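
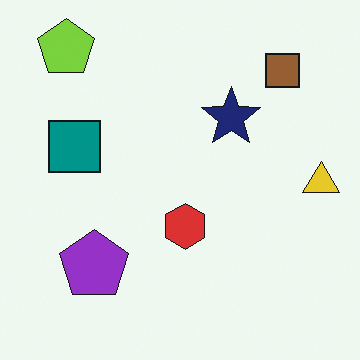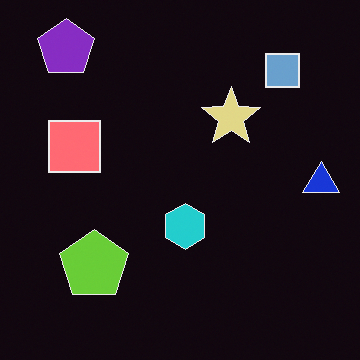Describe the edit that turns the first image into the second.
It was color-inverted (negative).

The light background has become dark and every shape's color is its complement — a photographic negative.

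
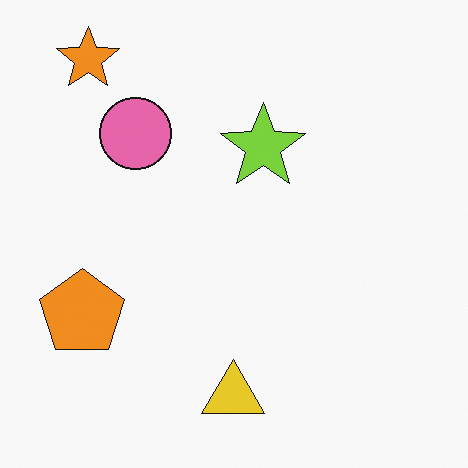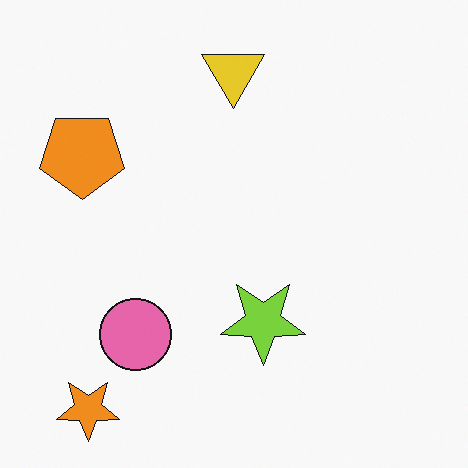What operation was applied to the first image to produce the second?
It was flipped vertically (top ↔ bottom).

The orange star is in the top-left of the first image and the bottom-left of the second — shapes on opposite sides of the horizontal midline have swapped in a mirror flip.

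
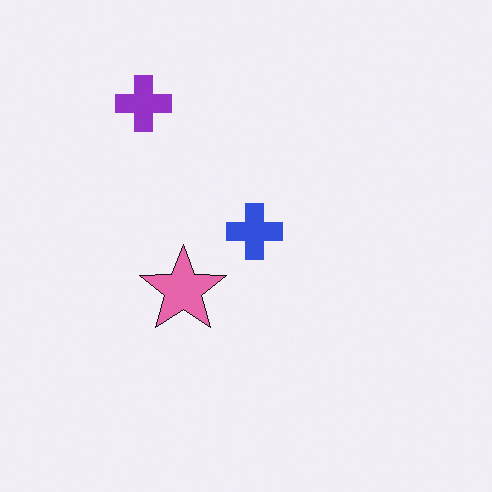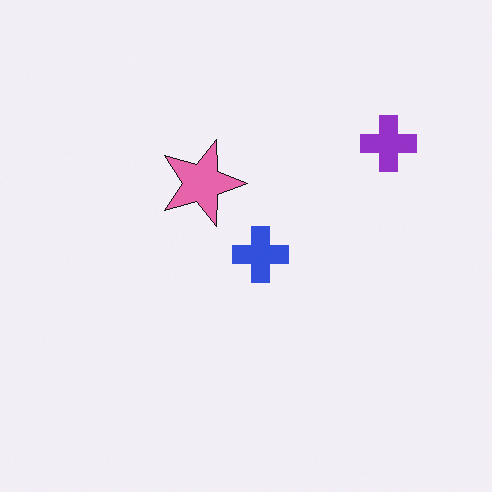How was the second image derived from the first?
The transformation is: rotated 90° clockwise.

The purple cross sits in the top-left of the first image and the top-right of the second — consistent with a whole-image 90° clockwise rotation.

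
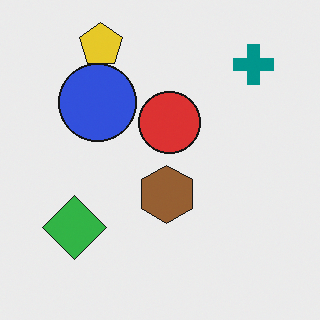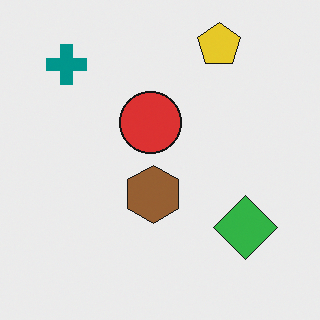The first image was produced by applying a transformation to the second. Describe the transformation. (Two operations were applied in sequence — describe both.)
Flipped horizontally (left ↔ right), then overlaid with an additional blue circle.

The teal cross is in the top-left of the second image and the top-right of the first — shapes on opposite sides of the vertical midline have swapped in a mirror flip. A blue circle appears in the first image that is absent from the second.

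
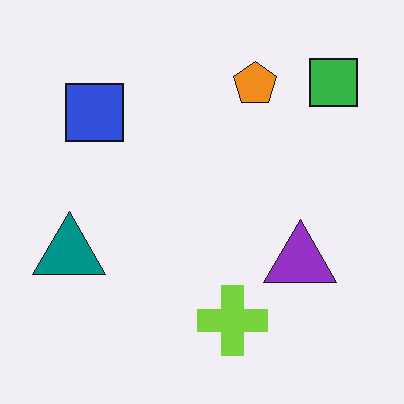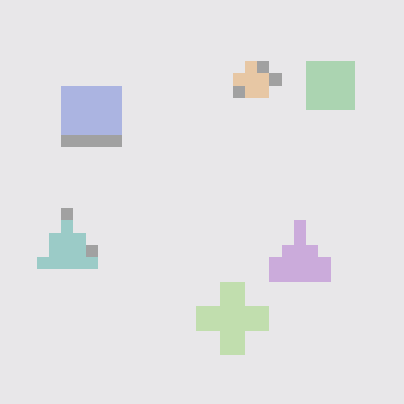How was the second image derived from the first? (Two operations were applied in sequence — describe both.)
The image was heavily pixelated into large blocks, then given much lower contrast.

Shapes are reduced to large square blocks; fine edges and outlines are lost — a downscale-then-upscale (mosaic) effect. Tones are pushed toward mid-grey across the whole image — a global contrast change.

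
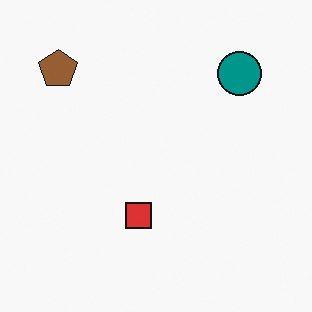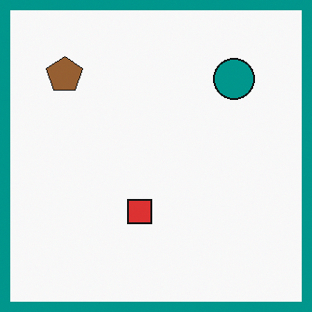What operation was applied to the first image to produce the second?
It was framed with a teal border.

A solid teal frame runs around the edge of the second image, with the content slightly shrunk inside it.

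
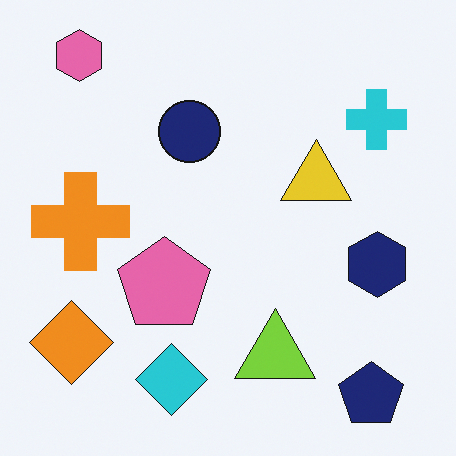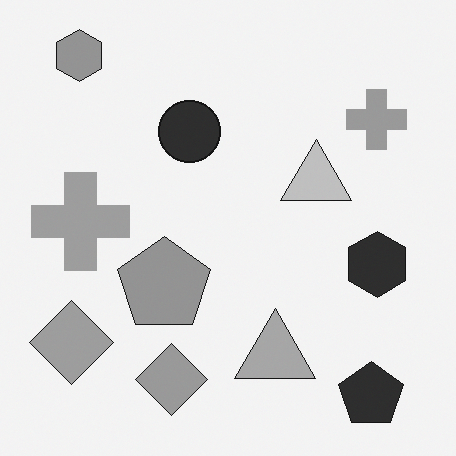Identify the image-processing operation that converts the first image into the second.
This is the original image converted to grayscale.

All color is removed — every shape is now a shade of grey.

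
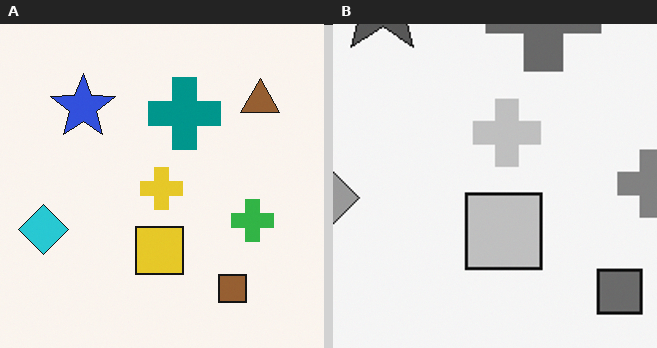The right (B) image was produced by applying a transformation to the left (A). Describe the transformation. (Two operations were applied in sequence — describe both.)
Converted to grayscale, then cropped slightly and scaled back up.

All color is removed — every shape is now a shade of grey. The visible shapes are larger and the field of view is narrower; shapes near the original edges may be partly or wholly outside the frame — a crop-and-rescale.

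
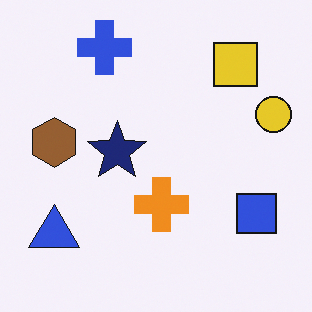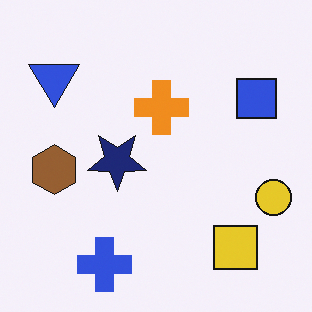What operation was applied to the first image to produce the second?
The transformation is: flipped vertically (top ↔ bottom).

The blue cross is in the top of the first image and the bottom of the second — shapes on opposite sides of the horizontal midline have swapped in a mirror flip.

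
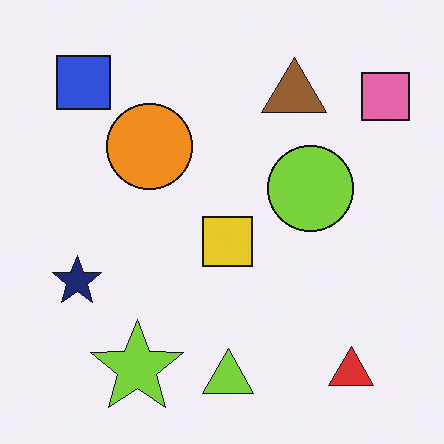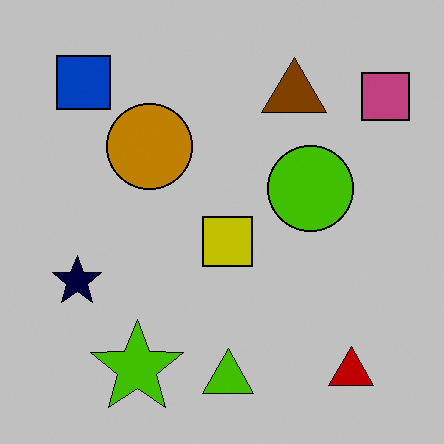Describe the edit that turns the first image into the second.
The image was aggressively posterized.

Each flat color has snapped to a coarser quantized level — most visibly, the near-white background has dropped to a flat grey.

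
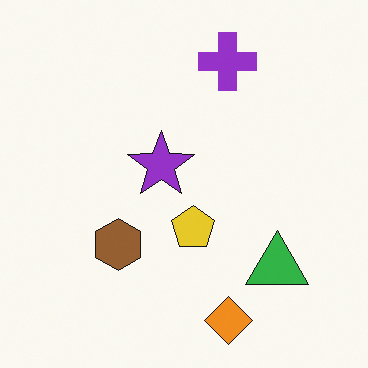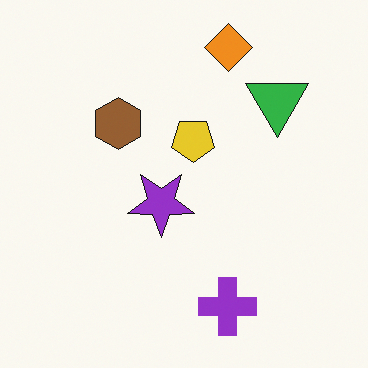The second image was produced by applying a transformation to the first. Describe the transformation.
Flipped vertically (top ↔ bottom).

The orange diamond is in the bottom of the first image and the top of the second — shapes on opposite sides of the horizontal midline have swapped in a mirror flip.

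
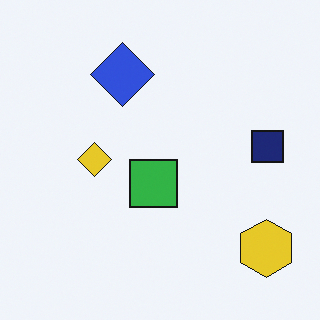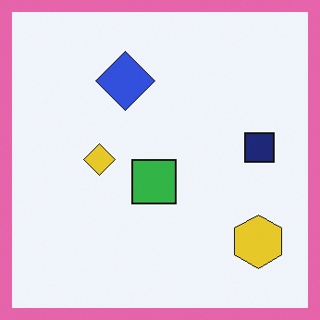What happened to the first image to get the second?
Framed with a pink border.

A solid pink frame runs around the edge of the second image, with the content slightly shrunk inside it.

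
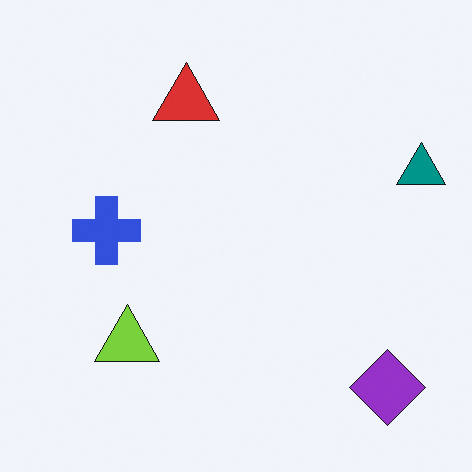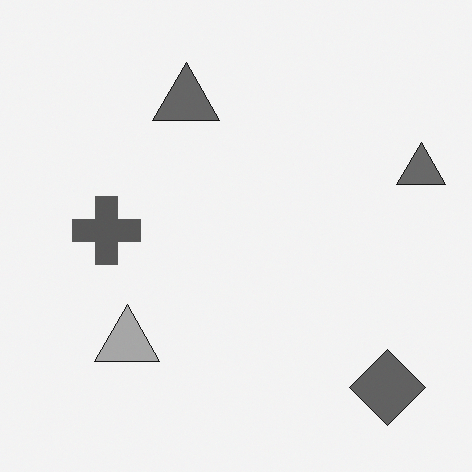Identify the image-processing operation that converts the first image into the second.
This is the original image converted to grayscale.

All color is removed — every shape is now a shade of grey.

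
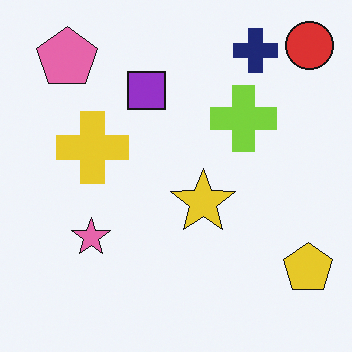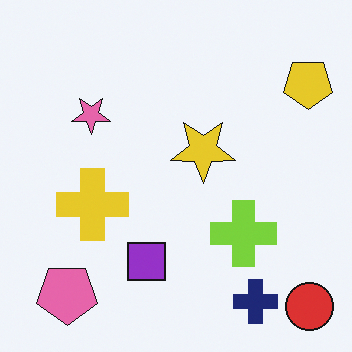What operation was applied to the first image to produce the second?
It was flipped vertically (top ↔ bottom).

The red circle is in the top-right of the first image and the bottom-right of the second — shapes on opposite sides of the horizontal midline have swapped in a mirror flip.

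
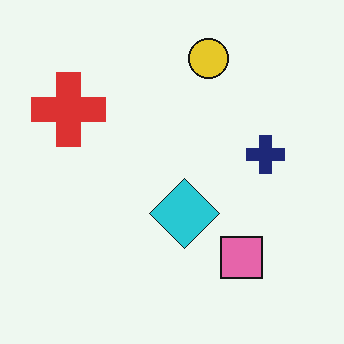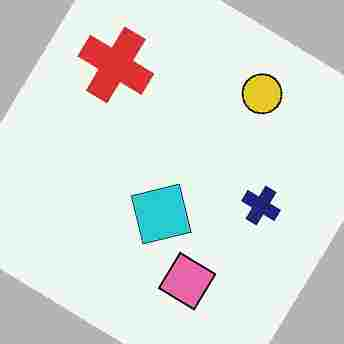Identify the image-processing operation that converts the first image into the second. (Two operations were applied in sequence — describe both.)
It was rotated clockwise by a large amount — several tens of degrees, then heavily JPEG-compressed with obvious blocking artifacts.

Every shape is tilted by the same angle and the image corners show triangular fill wedges — a whole-image rotation by a non-right angle. Blocky 8×8 compression artifacts appear around shape edges and the flat background shows ringing — characteristic JPEG degradation.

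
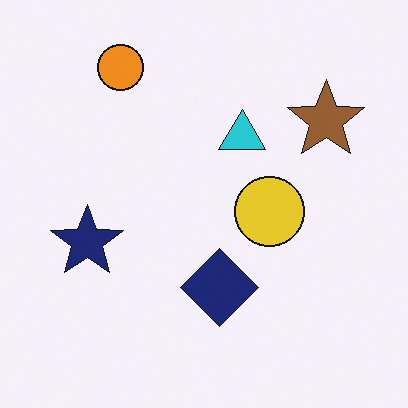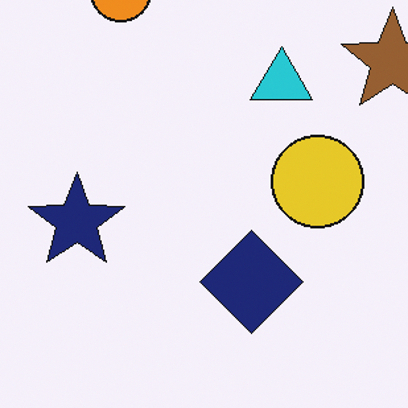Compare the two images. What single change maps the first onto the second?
The second image is the first cropped to a modestly smaller region and rescaled.

The visible shapes are larger and the field of view is narrower; shapes near the original edges may be partly or wholly outside the frame — a crop-and-rescale.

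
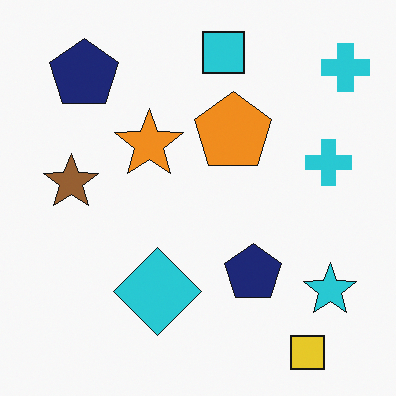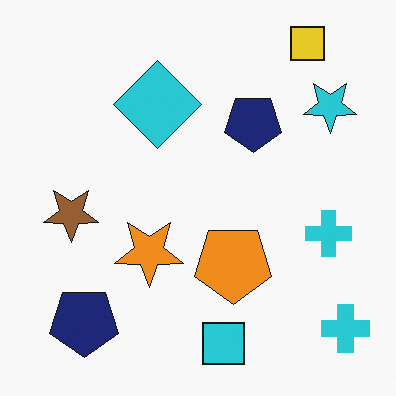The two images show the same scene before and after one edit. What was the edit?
This is the original image flipped vertically (top ↔ bottom).

The yellow square is in the bottom-right of the first image and the top-right of the second — shapes on opposite sides of the horizontal midline have swapped in a mirror flip.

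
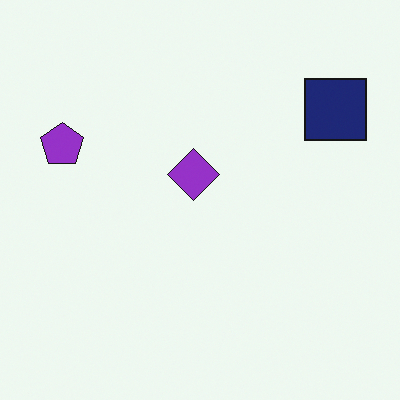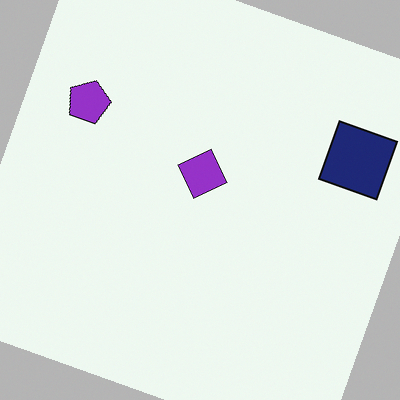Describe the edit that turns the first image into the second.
The image was rotated clockwise by a clearly visible amount.

Every shape is tilted by the same angle and the image corners show triangular fill wedges — a whole-image rotation by a non-right angle.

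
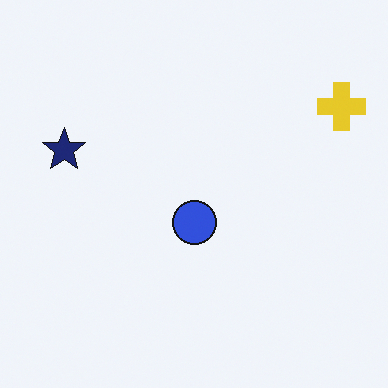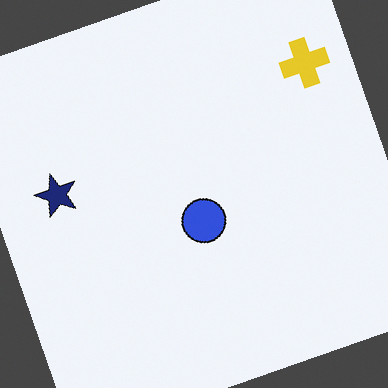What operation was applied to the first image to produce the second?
It was rotated counter-clockwise by a moderate amount.

Every shape is tilted by the same angle and the image corners show triangular fill wedges — a whole-image rotation by a non-right angle.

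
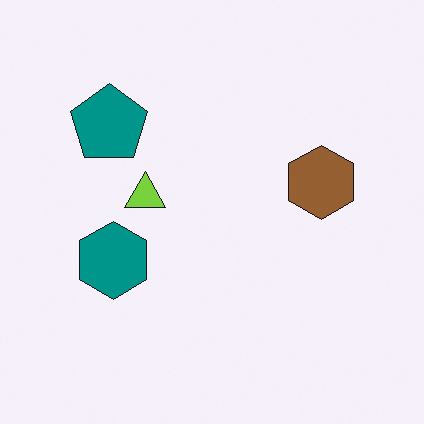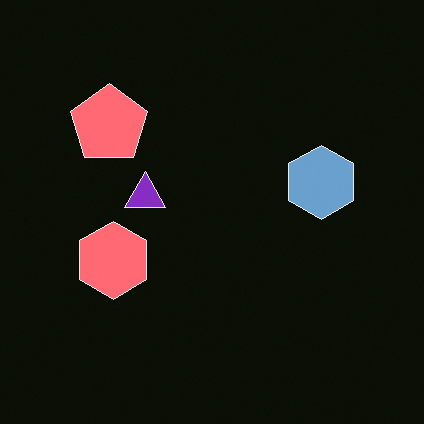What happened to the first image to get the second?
This is the original image color-inverted (negative).

The light background has become dark and every shape's color is its complement — a photographic negative.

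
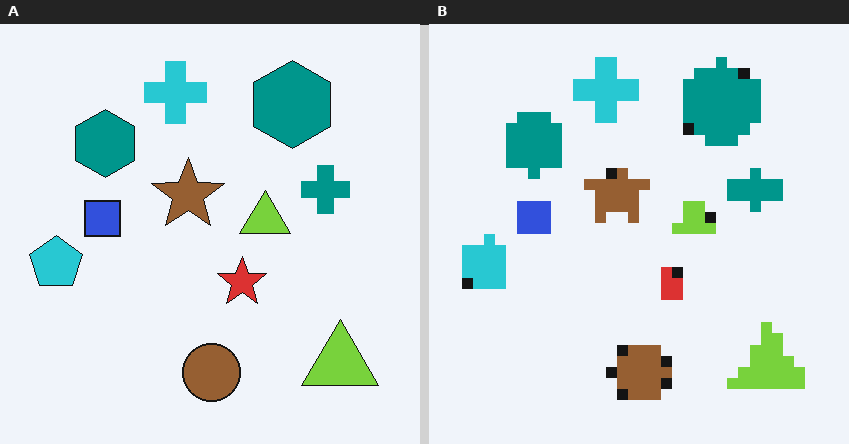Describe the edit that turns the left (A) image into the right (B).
The transformation is: coarsely pixelated.

Shapes are reduced to large square blocks; fine edges and outlines are lost — a downscale-then-upscale (mosaic) effect.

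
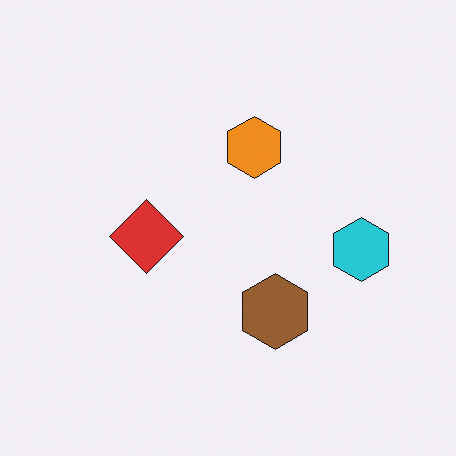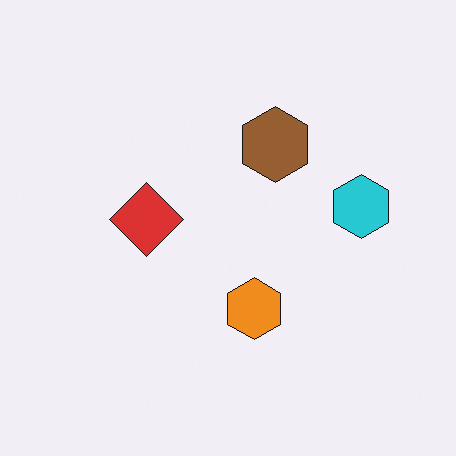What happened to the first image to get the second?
The second image is the first flipped vertically (top ↔ bottom).

The brown hexagon is in the bottom of the first image and the top of the second — shapes on opposite sides of the horizontal midline have swapped in a mirror flip.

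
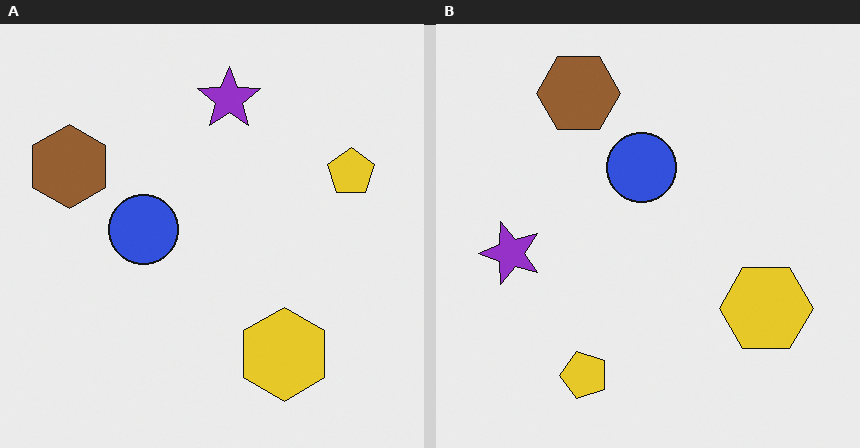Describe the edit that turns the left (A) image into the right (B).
It was transposed (reflected across the top-left ↔ bottom-right diagonal).

Shapes have swapped their row and column positions — what was in the top-right is now in the bottom-left — a diagonal reflection.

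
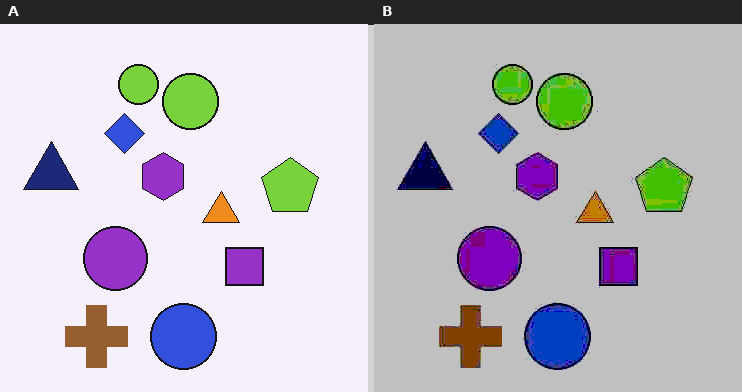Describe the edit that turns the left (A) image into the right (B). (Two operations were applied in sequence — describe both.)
Heavily JPEG-compressed with obvious blocking artifacts, then heavily posterized to just a handful of flat colors.

Blocky 8×8 compression artifacts appear around shape edges and the flat background shows ringing — characteristic JPEG degradation. Each flat color has snapped to a coarser quantized level — most visibly, the near-white background has dropped to a flat grey.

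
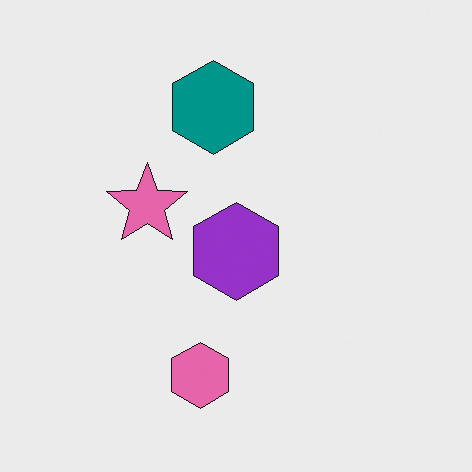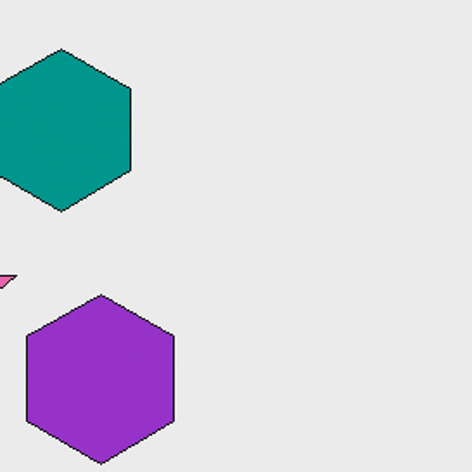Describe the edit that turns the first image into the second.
The image was cropped to a noticeably smaller region and rescaled.

The visible shapes are larger and the field of view is narrower; shapes near the original edges may be partly or wholly outside the frame — a crop-and-rescale.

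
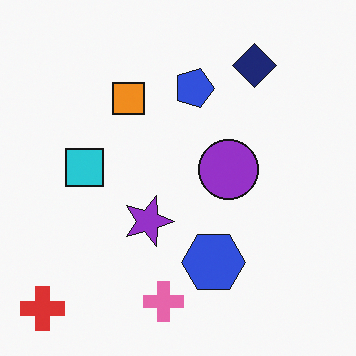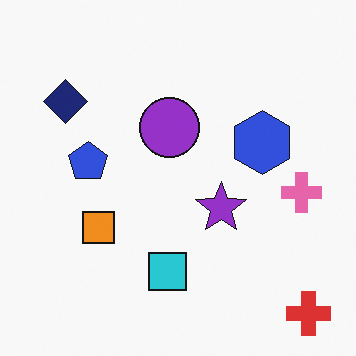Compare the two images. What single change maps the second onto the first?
The first image is the second rotated 90° clockwise.

The red cross sits in the bottom-right of the second image and the bottom-left of the first — consistent with a whole-image 90° clockwise rotation.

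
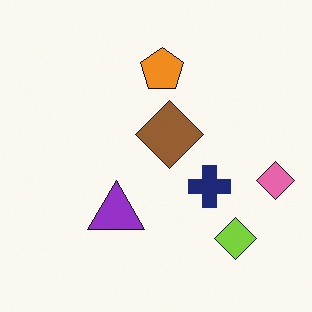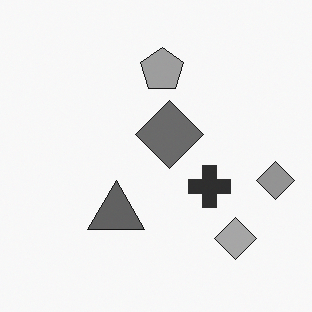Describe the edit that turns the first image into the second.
The transformation is: converted to grayscale.

All color is removed — every shape is now a shade of grey.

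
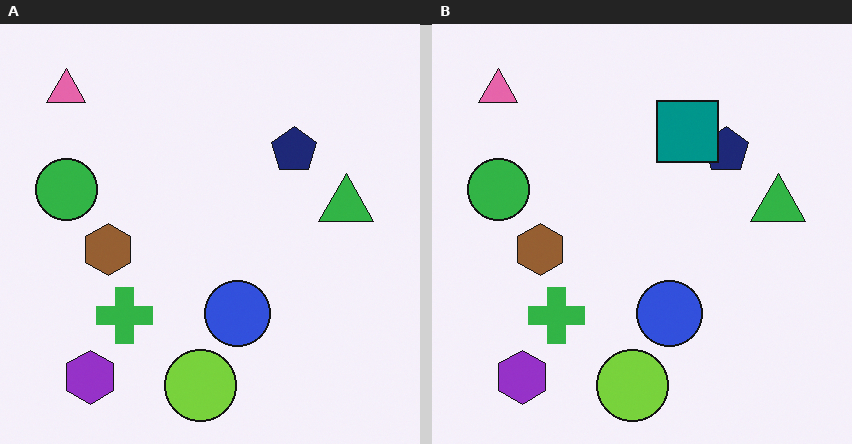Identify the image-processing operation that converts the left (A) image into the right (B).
The transformation is: overlaid with an additional teal square.

A teal square appears in the right (B) image that is absent from the left (A).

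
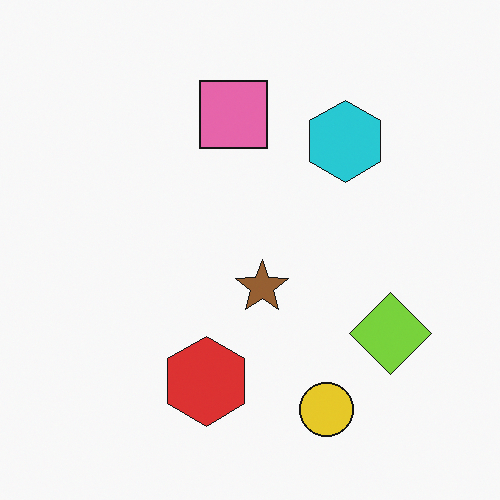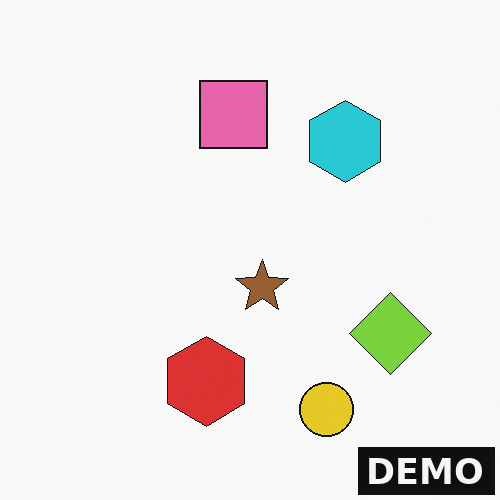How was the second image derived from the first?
The second image is the first watermarked with the text "DEMO" in the lower-right corner.

A dark label reading "DEMO" appears in the lower-right corner.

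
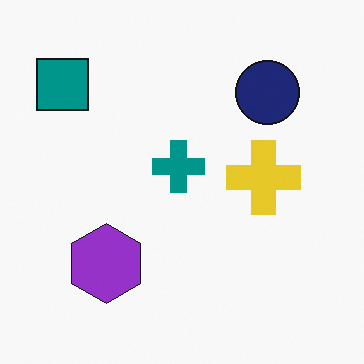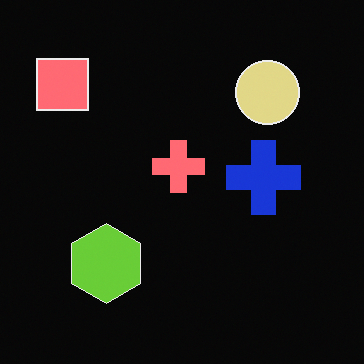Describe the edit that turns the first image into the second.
The second image is the first color-inverted (negative).

The light background has become dark and every shape's color is its complement — a photographic negative.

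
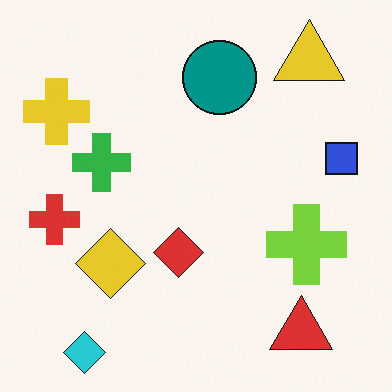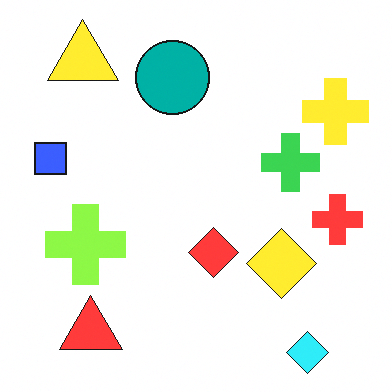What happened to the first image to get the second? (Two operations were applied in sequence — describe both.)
It was slightly brightened, then flipped horizontally (left ↔ right).

Every pixel — background and shapes alike — is uniformly brightened. The blue square is in the right of the first image and the left of the second — shapes on opposite sides of the vertical midline have swapped in a mirror flip.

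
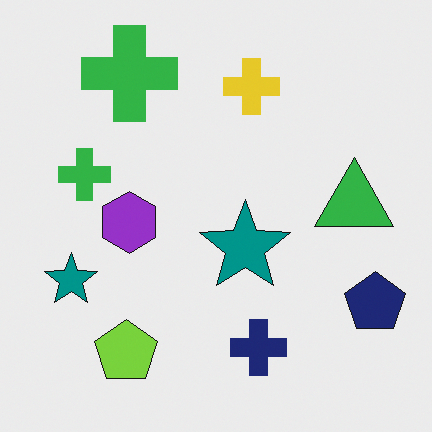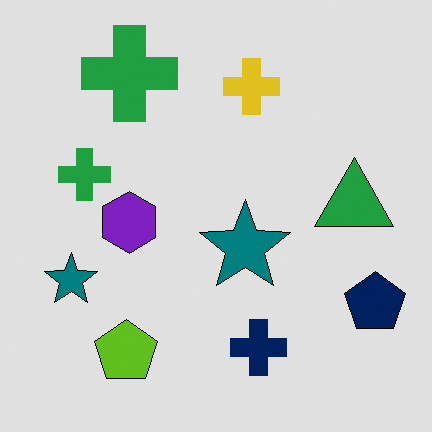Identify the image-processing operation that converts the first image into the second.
Posterized to a reduced palette.

Each flat color has snapped to a coarser quantized level — most visibly, the near-white background has dropped to a flat grey.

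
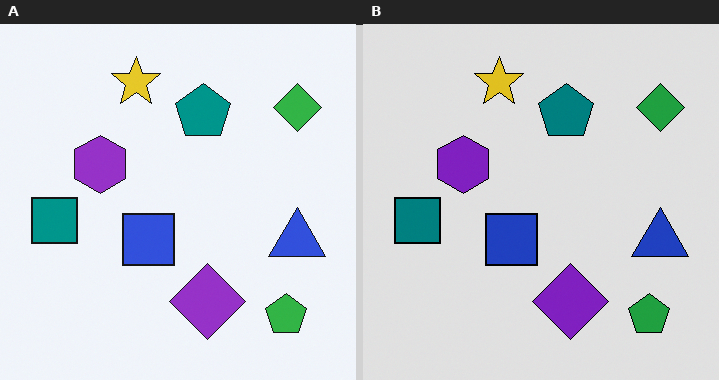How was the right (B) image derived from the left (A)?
The transformation is: posterized to a reduced palette.

Each flat color has snapped to a coarser quantized level — most visibly, the near-white background has dropped to a flat grey.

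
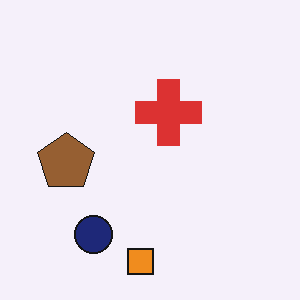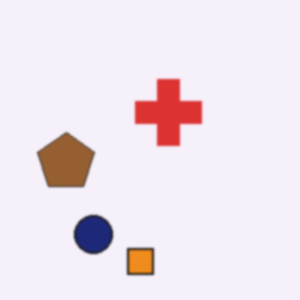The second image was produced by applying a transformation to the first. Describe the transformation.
It was slightly softened.

Shape edges and outlines are uniformly softened across the whole image.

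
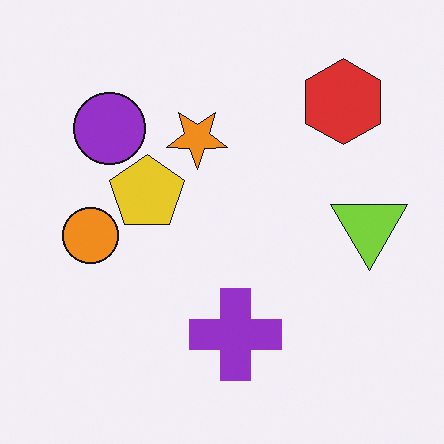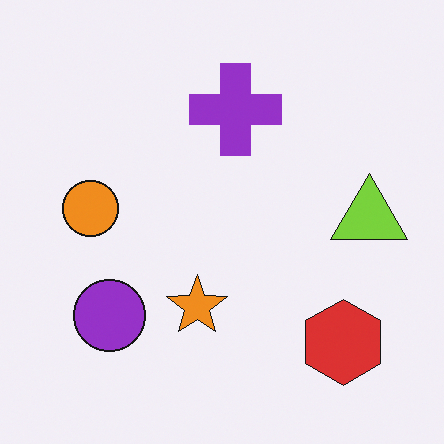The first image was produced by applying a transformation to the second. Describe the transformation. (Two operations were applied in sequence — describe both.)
The transformation is: flipped vertically (top ↔ bottom), then overlaid with an additional yellow pentagon.

The red hexagon is in the bottom-right of the second image and the top-right of the first — shapes on opposite sides of the horizontal midline have swapped in a mirror flip. A yellow pentagon appears in the first image that is absent from the second.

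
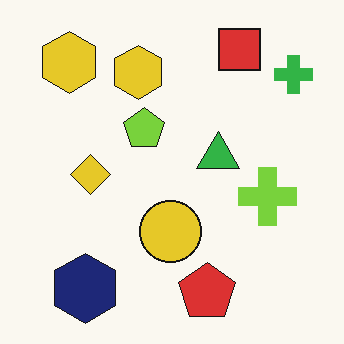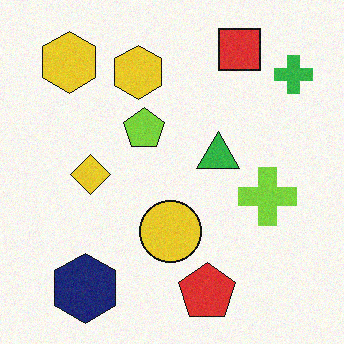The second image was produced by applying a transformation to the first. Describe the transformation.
The transformation is: degraded with light additive noise.

Random speckle covers the whole image, including the flat background.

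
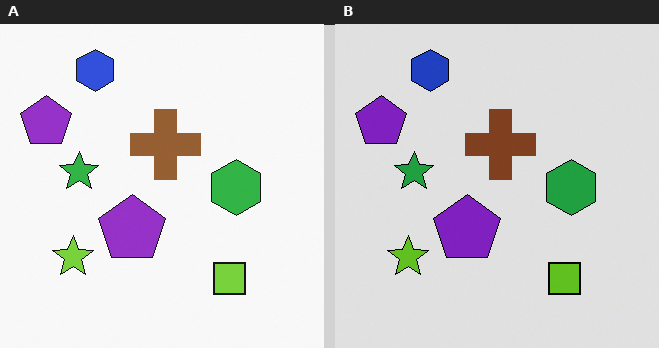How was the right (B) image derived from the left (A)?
This is the original image moderately posterized.

Each flat color has snapped to a coarser quantized level — most visibly, the near-white background has dropped to a flat grey.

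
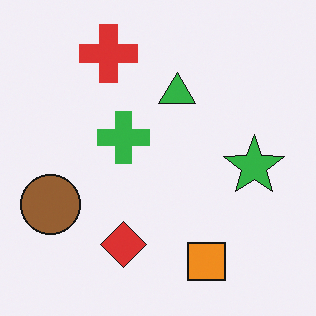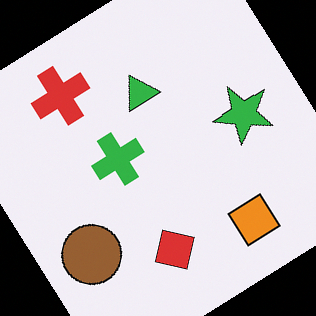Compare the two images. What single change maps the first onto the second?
The second image is the first rotated counter-clockwise by a large amount — several tens of degrees.

Every shape is tilted by the same angle and the image corners show triangular fill wedges — a whole-image rotation by a non-right angle.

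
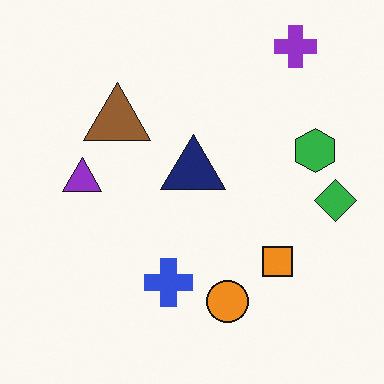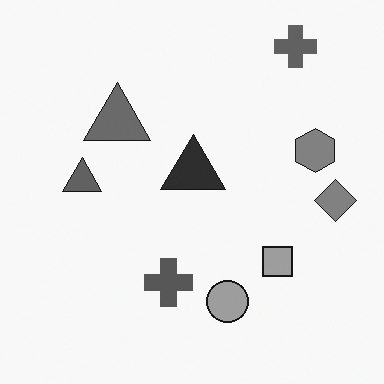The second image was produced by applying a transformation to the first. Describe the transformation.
It was converted to grayscale.

All color is removed — every shape is now a shade of grey.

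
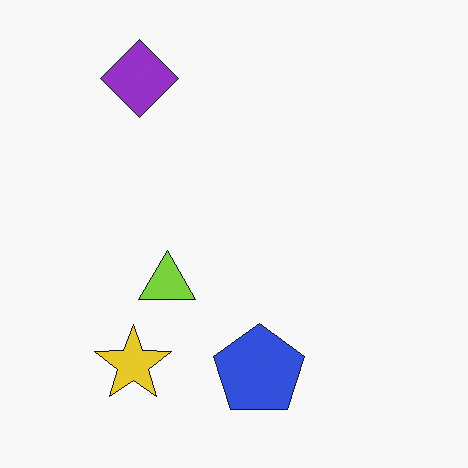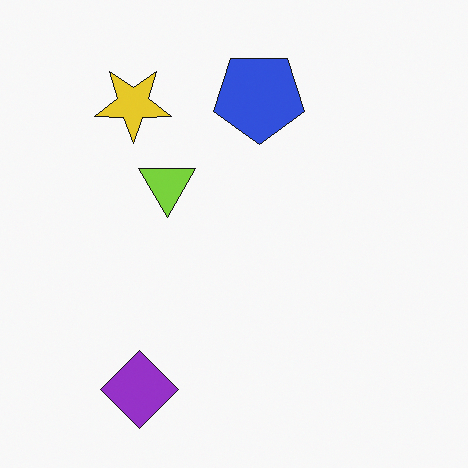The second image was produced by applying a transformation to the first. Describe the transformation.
The transformation is: flipped vertically (top ↔ bottom).

The purple diamond is in the top-left of the first image and the bottom-left of the second — shapes on opposite sides of the horizontal midline have swapped in a mirror flip.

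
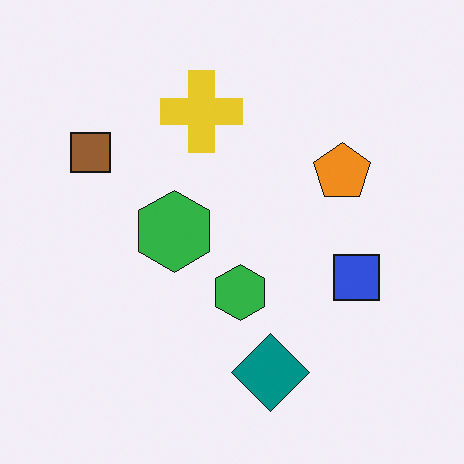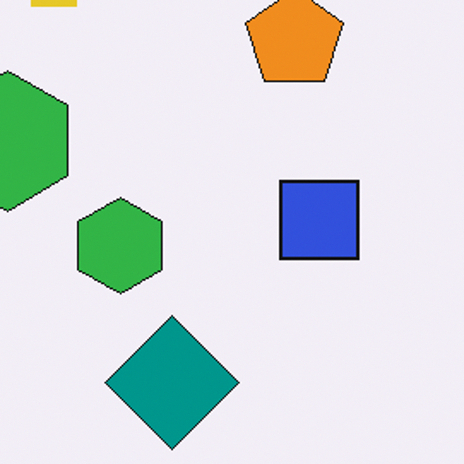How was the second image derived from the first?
The second image is the first cropped tightly and scaled back up.

The visible shapes are larger and the field of view is narrower; shapes near the original edges may be partly or wholly outside the frame — a crop-and-rescale.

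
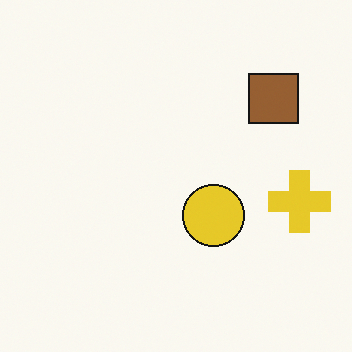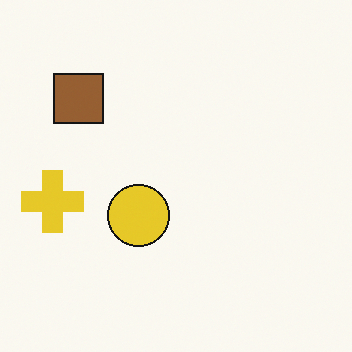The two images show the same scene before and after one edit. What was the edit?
The image was flipped horizontally (left ↔ right).

The yellow cross is in the right of the first image and the left of the second — shapes on opposite sides of the vertical midline have swapped in a mirror flip.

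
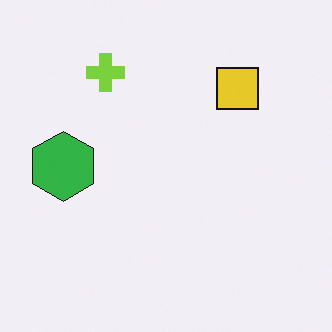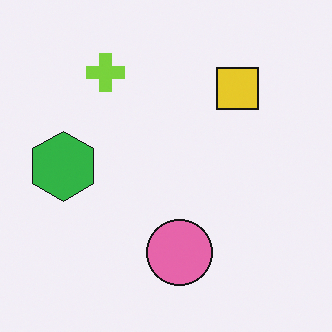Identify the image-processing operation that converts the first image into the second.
The transformation is: overlaid with an additional pink circle.

A pink circle appears in the second image that is absent from the first.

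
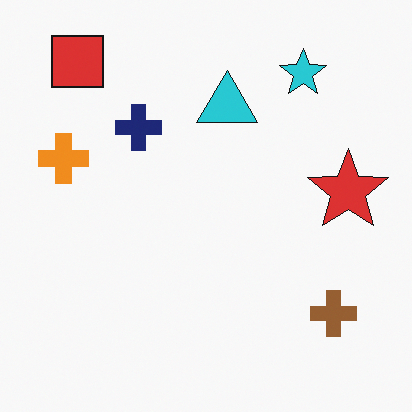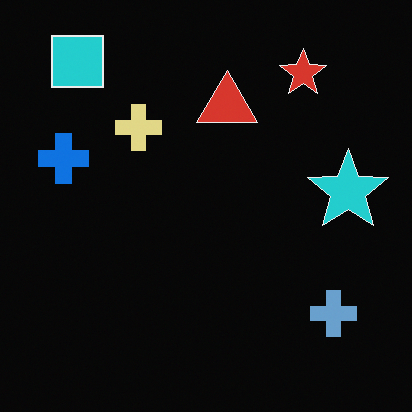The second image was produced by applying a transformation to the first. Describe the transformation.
Color-inverted (negative).

The light background has become dark and every shape's color is its complement — a photographic negative.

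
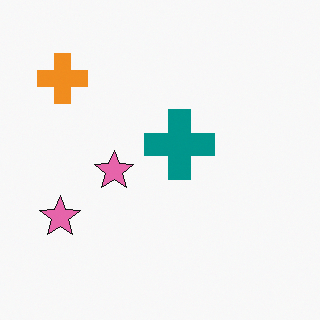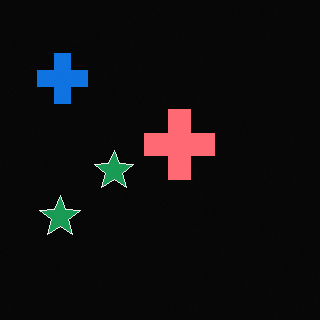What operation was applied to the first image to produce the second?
It was color-inverted (negative).

The light background has become dark and every shape's color is its complement — a photographic negative.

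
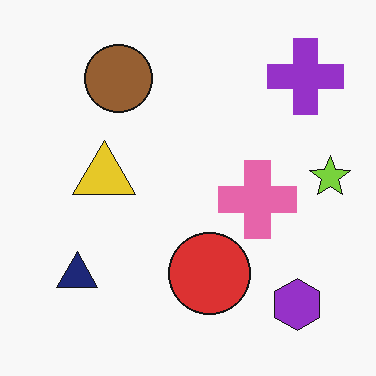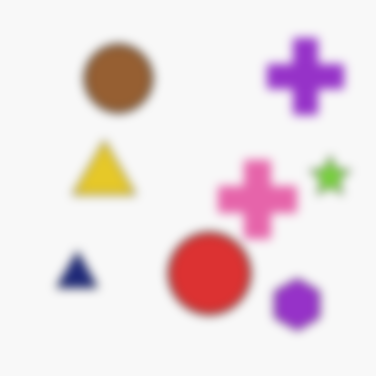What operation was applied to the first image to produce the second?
The transformation is: strongly gaussian-blurred.

Shape edges and outlines are uniformly softened across the whole image.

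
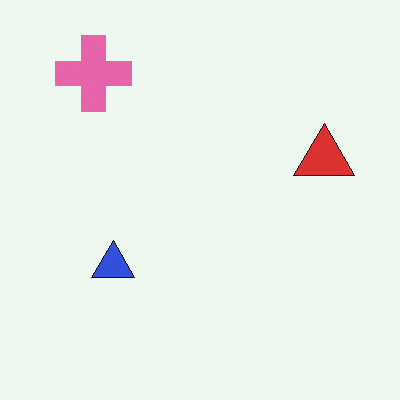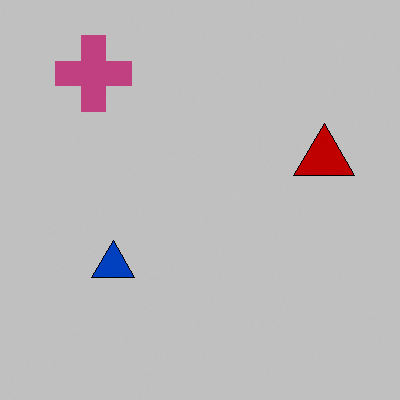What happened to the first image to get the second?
It was heavily posterized to just a handful of flat colors.

Each flat color has snapped to a coarser quantized level — most visibly, the near-white background has dropped to a flat grey.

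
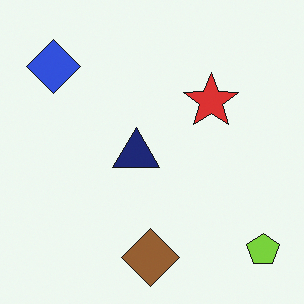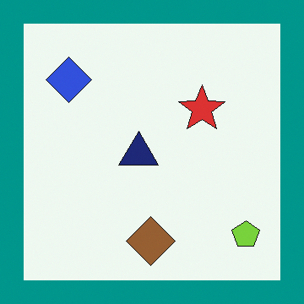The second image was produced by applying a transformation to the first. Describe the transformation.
Framed with a teal border.

A solid teal frame runs around the edge of the second image, with the content slightly shrunk inside it.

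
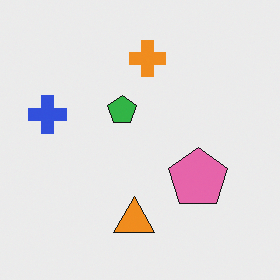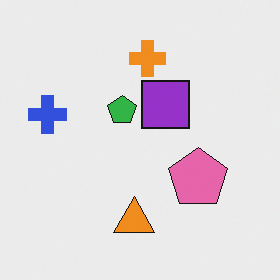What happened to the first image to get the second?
This is the original image overlaid with an additional purple square.

A purple square appears in the second image that is absent from the first.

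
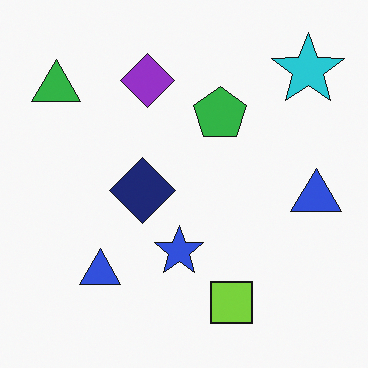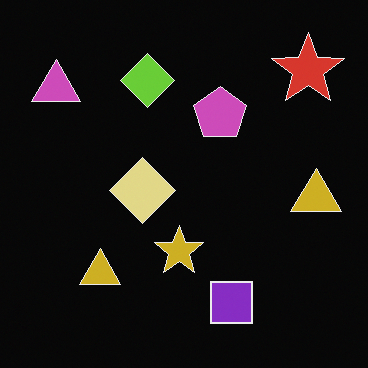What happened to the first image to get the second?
Color-inverted (negative).

The light background has become dark and every shape's color is its complement — a photographic negative.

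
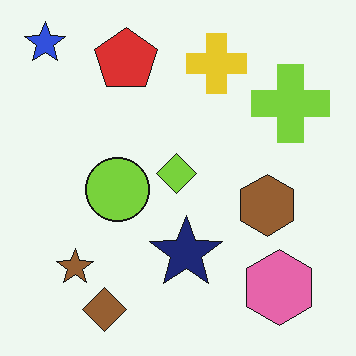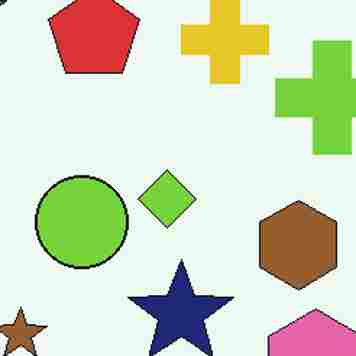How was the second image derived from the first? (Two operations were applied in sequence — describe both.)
The second image is the first cropped slightly and scaled back up, then heavily JPEG-compressed with obvious blocking artifacts.

The visible shapes are larger and the field of view is narrower; shapes near the original edges may be partly or wholly outside the frame — a crop-and-rescale. Blocky 8×8 compression artifacts appear around shape edges and the flat background shows ringing — characteristic JPEG degradation.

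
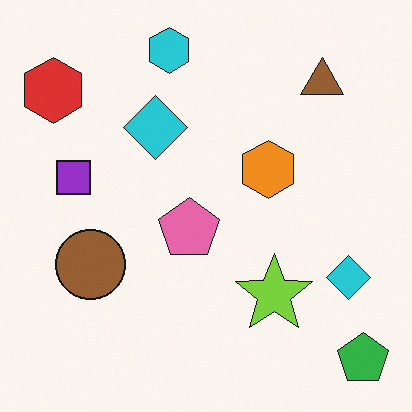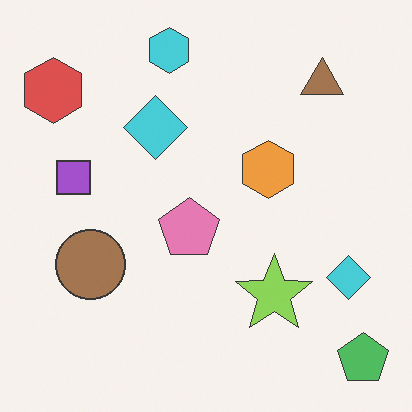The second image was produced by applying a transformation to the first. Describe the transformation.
Given slightly reduced contrast.

Tones are pushed toward mid-grey across the whole image — a global contrast change.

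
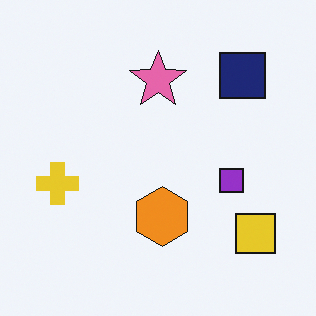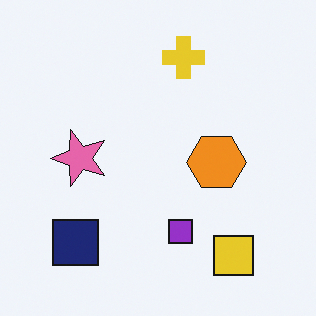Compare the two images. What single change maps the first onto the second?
Transposed (reflected across the top-left ↔ bottom-right diagonal).

Shapes have swapped their row and column positions — what was in the top-right is now in the bottom-left — a diagonal reflection.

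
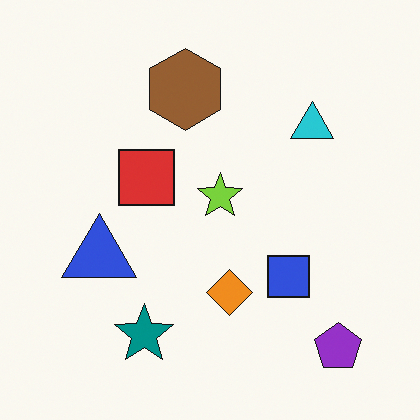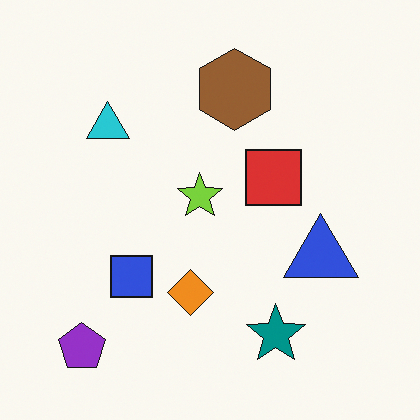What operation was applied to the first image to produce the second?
The second image is the first flipped horizontally (left ↔ right).

The purple pentagon is in the bottom-right of the first image and the bottom-left of the second — shapes on opposite sides of the vertical midline have swapped in a mirror flip.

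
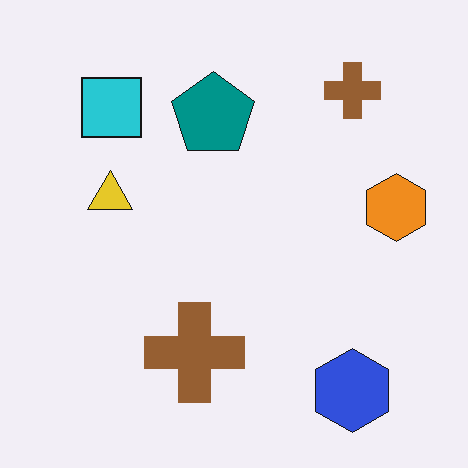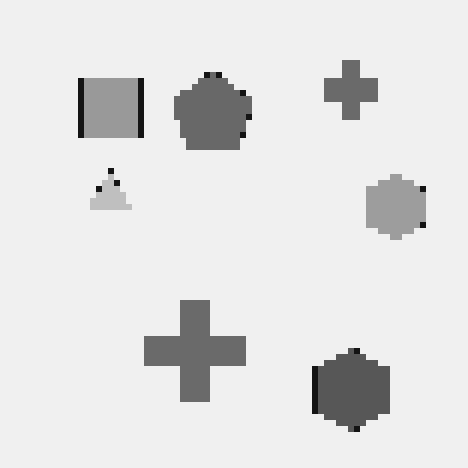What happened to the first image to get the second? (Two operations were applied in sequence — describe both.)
The transformation is: moderately pixelated, then converted to grayscale.

Shapes are reduced to large square blocks; fine edges and outlines are lost — a downscale-then-upscale (mosaic) effect. All color is removed — every shape is now a shade of grey.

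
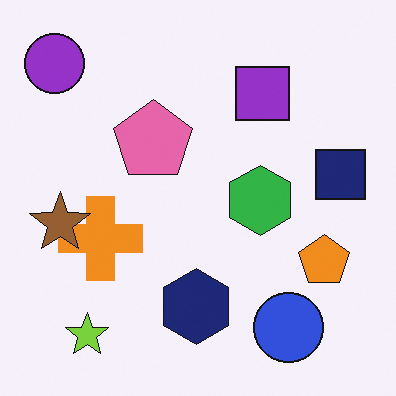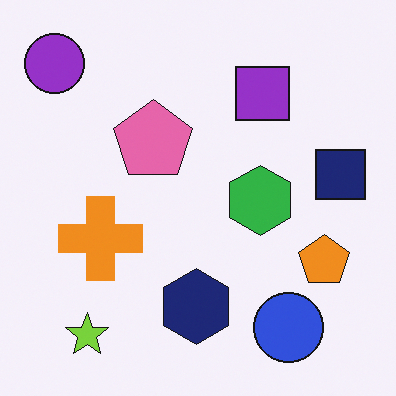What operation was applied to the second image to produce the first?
The transformation is: overlaid with an additional brown star.

A brown star appears in the first image that is absent from the second.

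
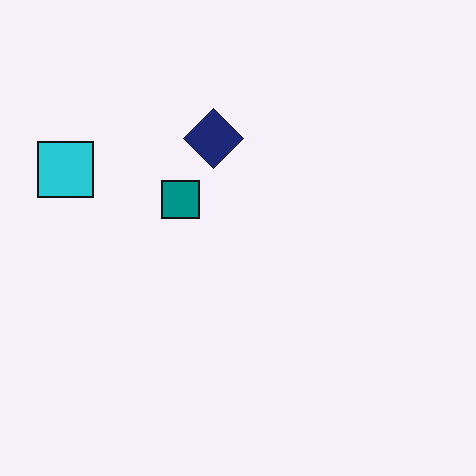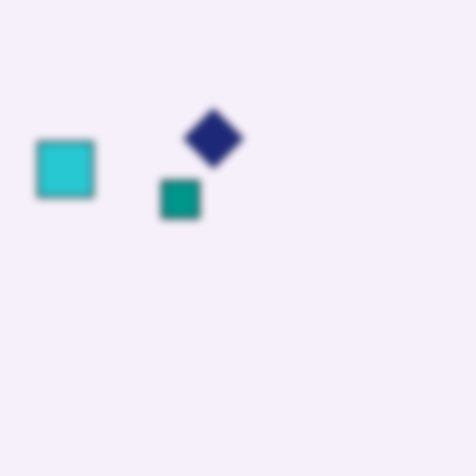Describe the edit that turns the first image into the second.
The second image is the first moderately blurred.

Shape edges and outlines are uniformly softened across the whole image.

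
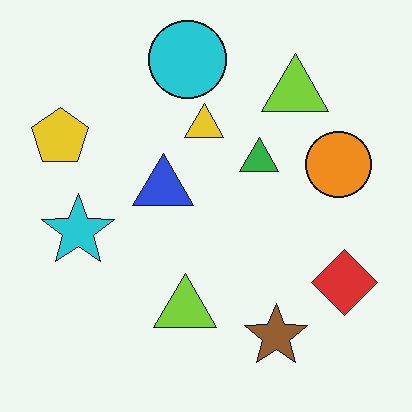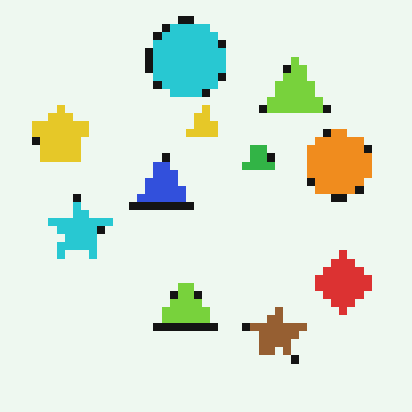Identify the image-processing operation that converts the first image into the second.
The second image is the first pixelated into visible square blocks.

Shapes are reduced to large square blocks; fine edges and outlines are lost — a downscale-then-upscale (mosaic) effect.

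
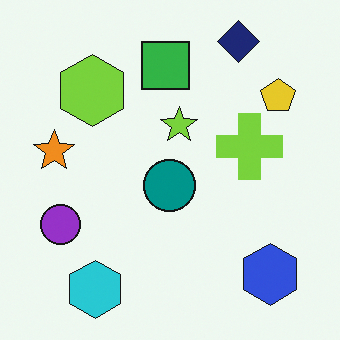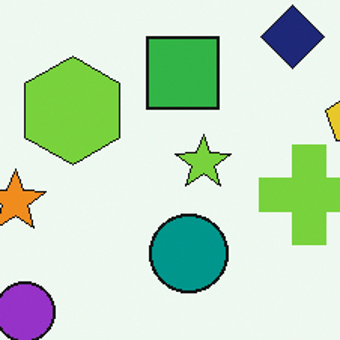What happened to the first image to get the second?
The transformation is: cropped to a modestly smaller region and rescaled.

The visible shapes are larger and the field of view is narrower; shapes near the original edges may be partly or wholly outside the frame — a crop-and-rescale.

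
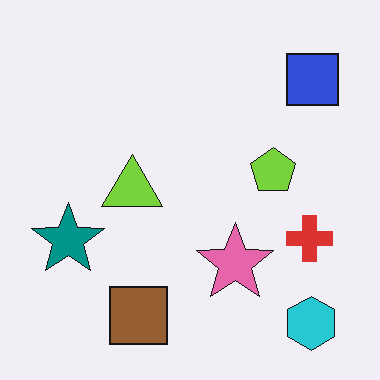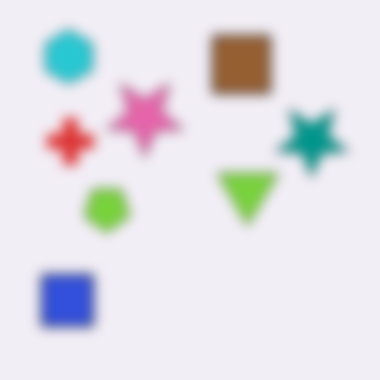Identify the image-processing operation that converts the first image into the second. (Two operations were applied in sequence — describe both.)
This is the original image rotated 180°, then strongly gaussian-blurred.

The cyan hexagon sits in the bottom-right of the first image and the top-left of the second — consistent with a whole-image 180° rotation. Shape edges and outlines are uniformly softened across the whole image.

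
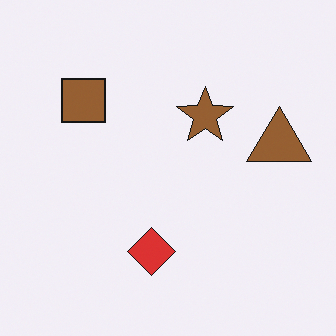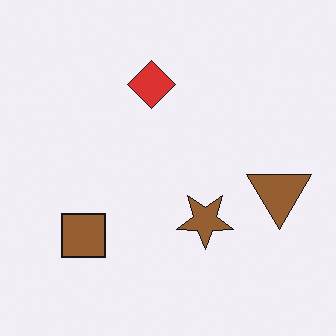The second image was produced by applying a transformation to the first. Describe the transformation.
It was flipped vertically (top ↔ bottom).

The red diamond is in the bottom of the first image and the top of the second — shapes on opposite sides of the horizontal midline have swapped in a mirror flip.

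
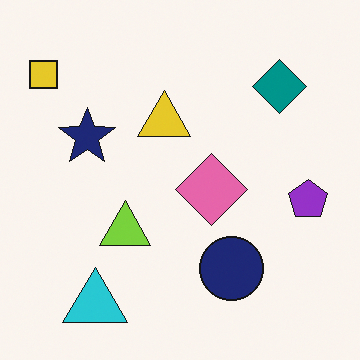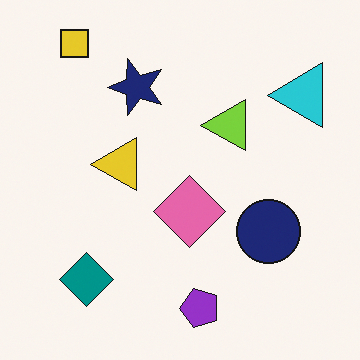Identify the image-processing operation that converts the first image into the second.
The image was transposed (reflected across the top-left ↔ bottom-right diagonal).

Shapes have swapped their row and column positions — what was in the top-right is now in the bottom-left — a diagonal reflection.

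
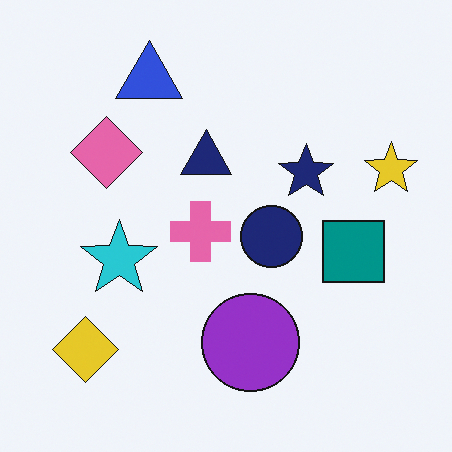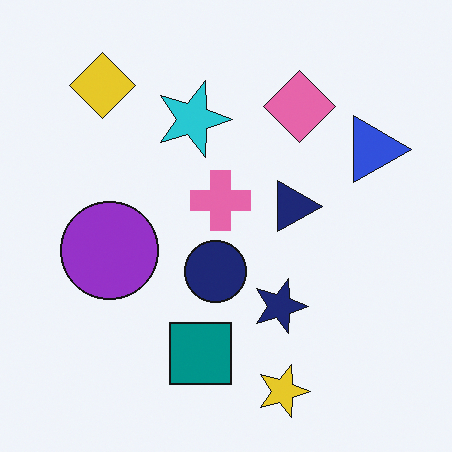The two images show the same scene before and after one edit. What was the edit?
It was rotated 90° clockwise.

The yellow diamond sits in the bottom-left of the first image and the top-left of the second — consistent with a whole-image 90° clockwise rotation.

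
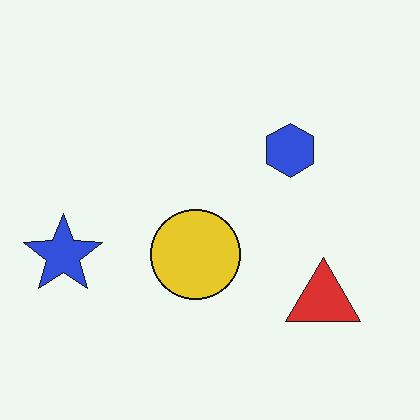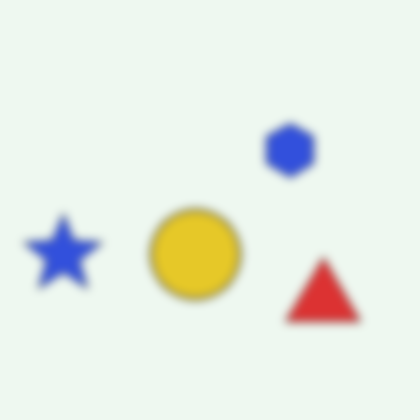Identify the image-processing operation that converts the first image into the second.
The second image is the first moderately blurred.

Shape edges and outlines are uniformly softened across the whole image.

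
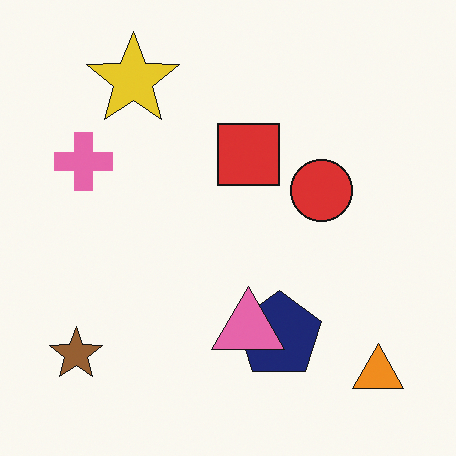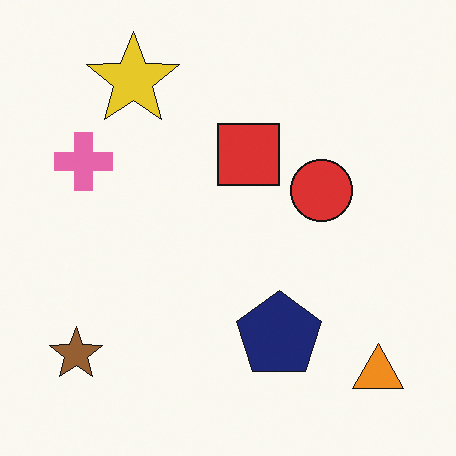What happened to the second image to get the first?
It was overlaid with an additional pink triangle.

A pink triangle appears in the first image that is absent from the second.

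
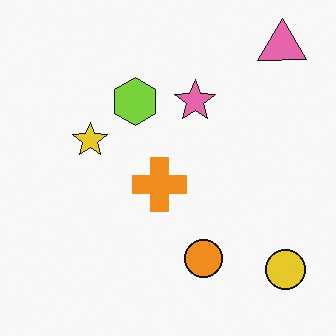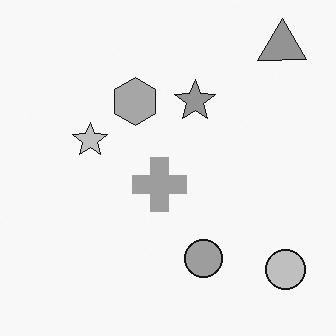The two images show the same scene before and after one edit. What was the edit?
The image was converted to grayscale.

All color is removed — every shape is now a shade of grey.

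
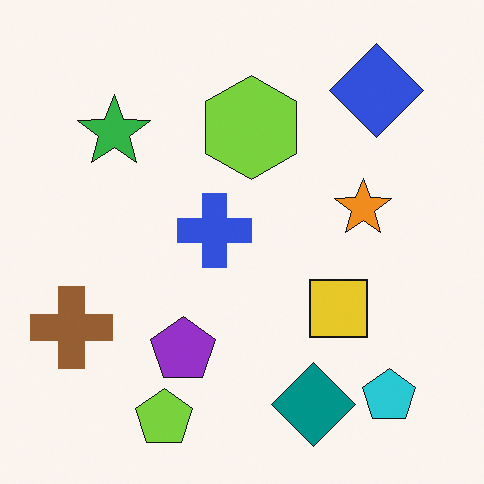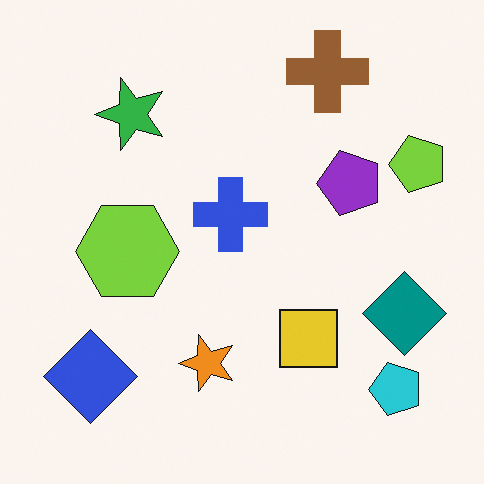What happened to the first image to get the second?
The transformation is: transposed (reflected across the top-left ↔ bottom-right diagonal).

Shapes have swapped their row and column positions — what was in the top-right is now in the bottom-left — a diagonal reflection.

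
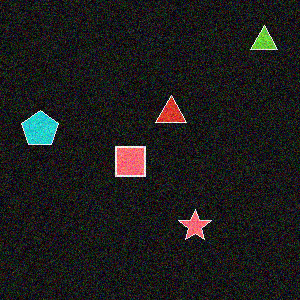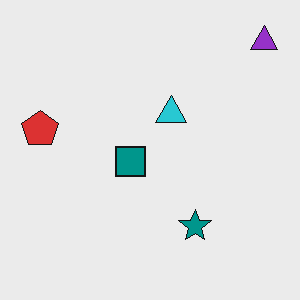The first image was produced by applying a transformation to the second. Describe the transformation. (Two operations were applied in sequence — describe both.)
Color-inverted (negative), then degraded with moderate additive noise.

The light background has become dark and every shape's color is its complement — a photographic negative. Random speckle covers the whole image, including the flat background.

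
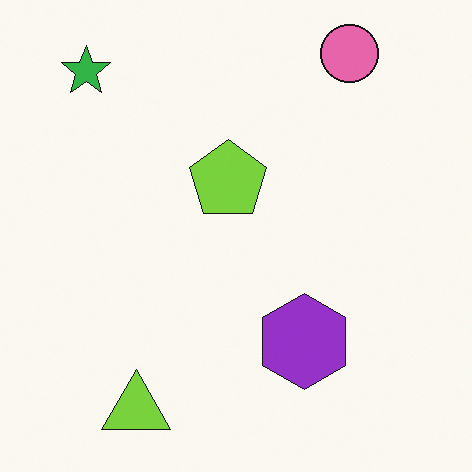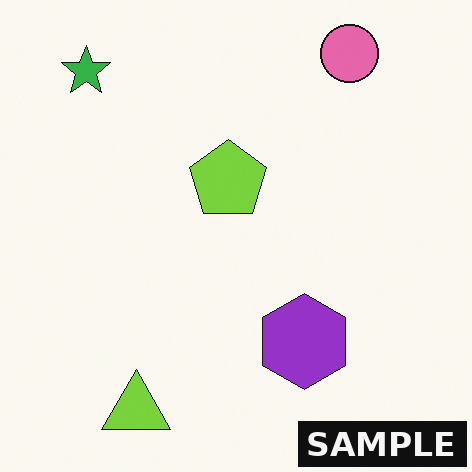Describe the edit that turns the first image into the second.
Watermarked with the text "SAMPLE" in the lower-right corner.

A dark label reading "SAMPLE" appears in the lower-right corner.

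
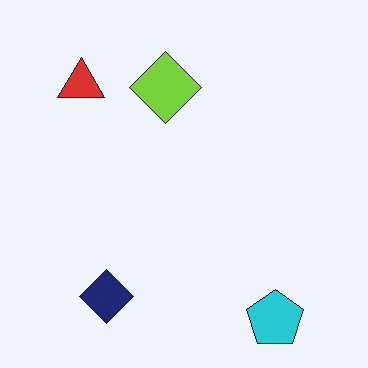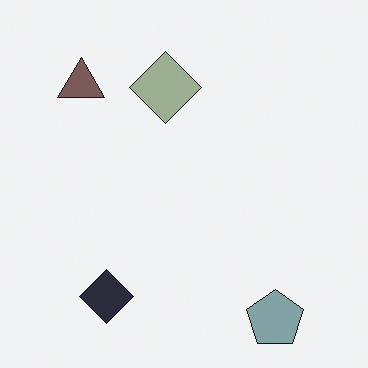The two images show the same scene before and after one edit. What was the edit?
The image was heavily desaturated.

All colors are more muted and greyish — a global saturation change.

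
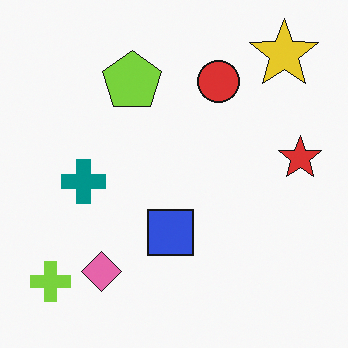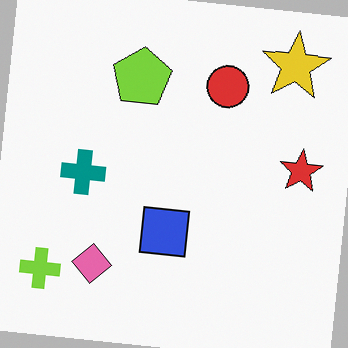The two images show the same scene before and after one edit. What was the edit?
This is the original image rotated clockwise by a slight angle.

Every shape is tilted by the same angle and the image corners show triangular fill wedges — a whole-image rotation by a non-right angle.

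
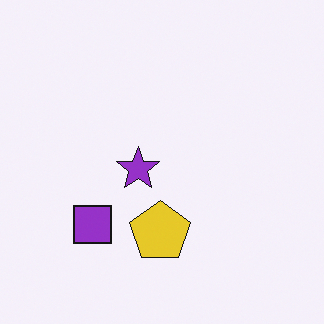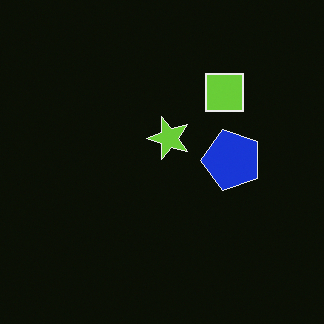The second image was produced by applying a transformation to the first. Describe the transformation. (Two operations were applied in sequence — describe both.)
This is the original image transposed (reflected across the top-left ↔ bottom-right diagonal), then color-inverted (negative).

Shapes have swapped their row and column positions — what was in the top-right is now in the bottom-left — a diagonal reflection. The light background has become dark and every shape's color is its complement — a photographic negative.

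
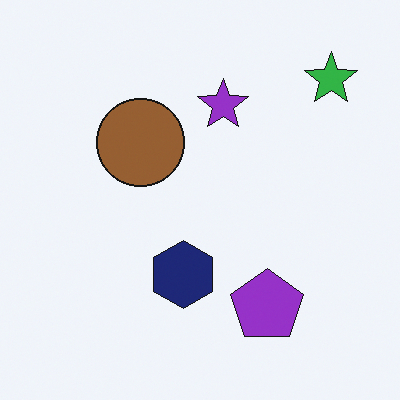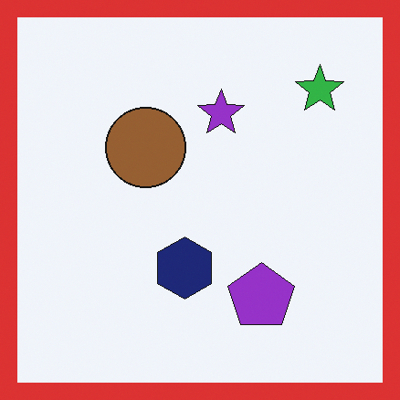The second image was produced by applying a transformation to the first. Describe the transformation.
This is the original image framed with a red border.

A solid red frame runs around the edge of the second image, with the content slightly shrunk inside it.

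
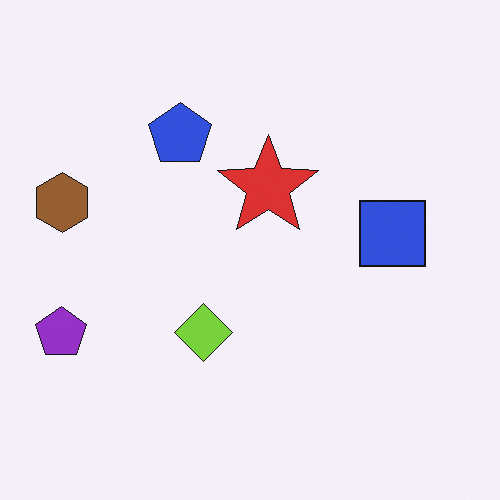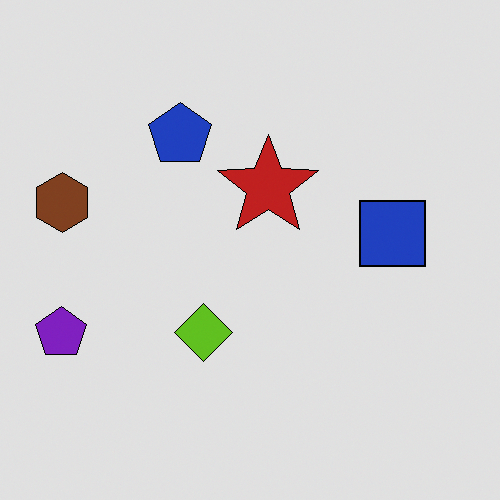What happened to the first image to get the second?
Moderately posterized.

Each flat color has snapped to a coarser quantized level — most visibly, the near-white background has dropped to a flat grey.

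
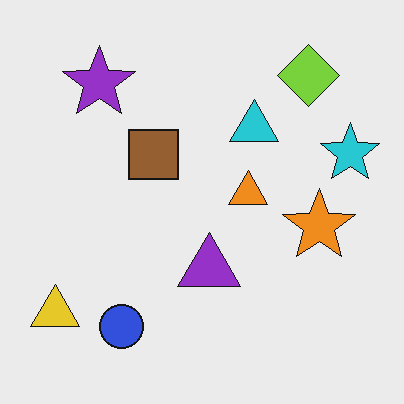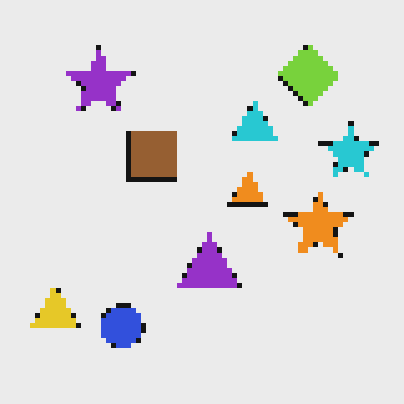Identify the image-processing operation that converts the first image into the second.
Lightly pixelated (a mild mosaic effect).

Shapes are reduced to large square blocks; fine edges and outlines are lost — a downscale-then-upscale (mosaic) effect.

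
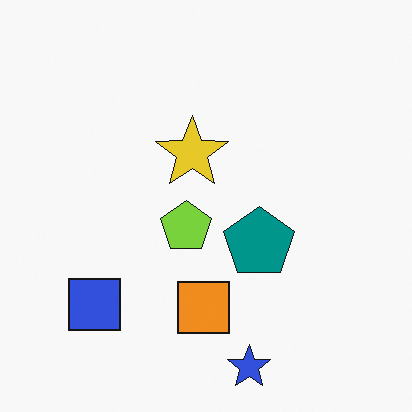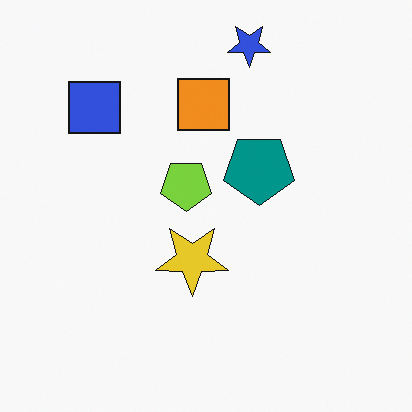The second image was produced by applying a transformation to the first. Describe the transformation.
The transformation is: flipped vertically (top ↔ bottom).

The blue star is in the bottom of the first image and the top of the second — shapes on opposite sides of the horizontal midline have swapped in a mirror flip.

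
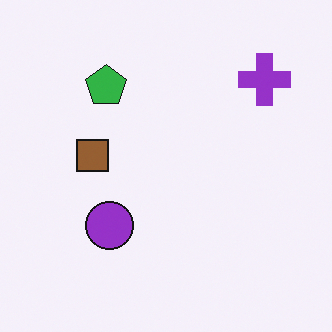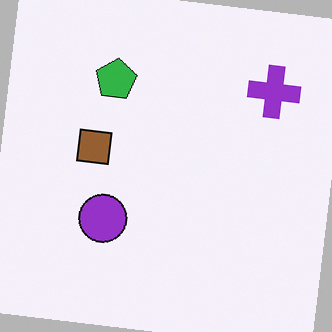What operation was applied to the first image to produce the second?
It was rotated clockwise by a few degrees.

Every shape is tilted by the same angle and the image corners show triangular fill wedges — a whole-image rotation by a non-right angle.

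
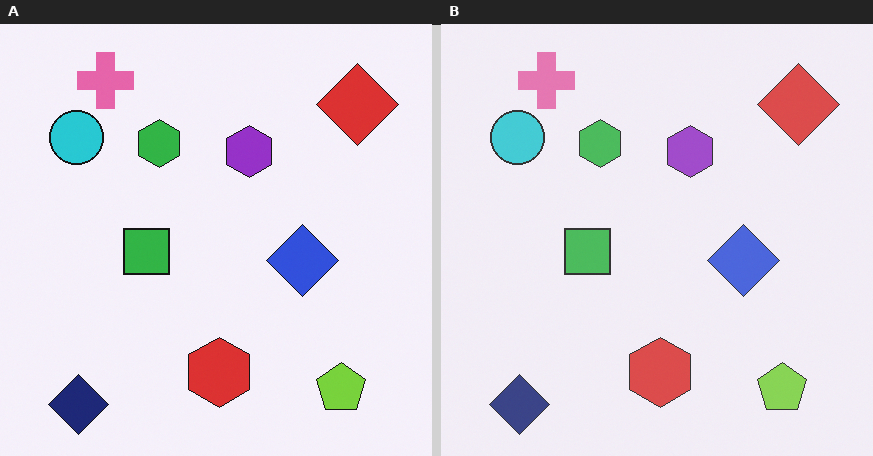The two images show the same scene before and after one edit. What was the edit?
Given slightly reduced contrast.

Tones are pushed toward mid-grey across the whole image — a global contrast change.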